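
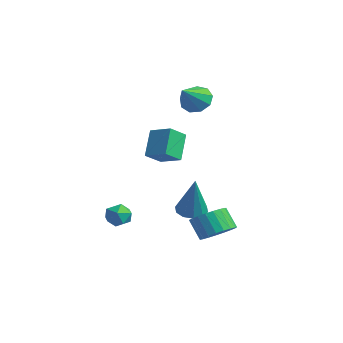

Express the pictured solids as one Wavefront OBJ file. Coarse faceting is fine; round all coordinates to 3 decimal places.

v 0.203 2.064 -4.132
v 0.674 2.599 -4.233
v 0.937 1.796 -2.128
v 0.299 2.775 -4.072
v -0.113 2.679 -3.934
v -0.405 2.348 -3.871
v -0.464 1.909 -3.908
v -0.268 1.528 -4.03
v 0.108 1.352 -4.191
v 0.52 1.448 -4.33
v 0.811 1.779 -4.392
v 0.87 2.218 -4.355
v -1.356 3.241 1.704
v -0.778 3.132 1.177
v -0.764 2.159 2.576
v -0.63 3.505 1.539
v -0.821 3.754 1.979
v -1.263 3.763 2.29
v -1.748 3.528 2.327
v -2.05 3.159 2.073
v -2.026 2.828 1.646
v -1.689 2.69 1.247
v -1.196 2.811 1.061
v 1.013 -1.457 -3.076
v 1.355 -1.596 -3.626
v 0.945 -2.504 -2.854
v 1.287 -2.643 -3.404
v 1.587 -2.344 -2.894
v 1.629 -1.698 -3.031
v 0.671 -2.402 -3.449
v 0.713 -1.756 -3.586
v 1.144 -2.18 -3.856
v 1.71 -2.144 -3.514
v 0.59 -1.956 -2.966
v 1.156 -1.92 -2.624
v 4.205 0.883 -3.807
v 4.715 1.377 -3.377
v 4.086 1.251 -2.484
v 3.575 0.757 -2.913
v 4.488 1.603 -3.505
v 3.858 1.477 -2.612
v 4.212 1.704 -3.686
v 3.582 1.578 -2.793
v 3.934 1.664 -3.887
v 3.305 1.537 -2.994
v 3.704 1.488 -4.074
v 3.074 1.362 -3.181
v 3.56 1.208 -4.215
v 2.93 1.082 -3.322
v 3.527 0.872 -4.286
v 2.898 0.745 -3.393
v 3.612 0.537 -4.273
v 2.982 0.411 -3.38
v 3.799 0.263 -4.18
v 3.17 0.137 -3.287
v 4.057 0.096 -4.022
v 3.427 -0.031 -3.129
v 4.34 0.064 -3.827
v 3.71 -0.062 -2.934
v 4.599 0.175 -3.629
v 3.97 0.049 -2.735
v 4.791 0.408 -3.461
v 4.161 0.282 -2.568
v 4.881 0.723 -3.353
v 4.251 0.597 -2.459
v 4.854 1.066 -3.323
v 4.225 0.939 -2.43
v 0.333 0.456 -0.937
v 0.485 -0.393 -0.374
v -0.314 1.091 0.195
v -0.162 0.242 0.758
v 1.322 0.858 -0.598
v 1.474 0.009 -0.035
v 0.675 1.493 0.534
v 0.827 0.644 1.097
f 2 1 4
f 2 4 3
f 4 1 5
f 4 5 3
f 5 1 6
f 5 6 3
f 6 1 7
f 6 7 3
f 7 1 8
f 7 8 3
f 8 1 9
f 8 9 3
f 9 1 10
f 9 10 3
f 10 1 11
f 10 11 3
f 11 1 12
f 11 12 3
f 12 1 2
f 12 2 3
f 14 13 16
f 14 16 15
f 16 13 17
f 16 17 15
f 17 13 18
f 17 18 15
f 18 13 19
f 18 19 15
f 19 13 20
f 19 20 15
f 20 13 21
f 20 21 15
f 21 13 22
f 21 22 15
f 22 13 23
f 22 23 15
f 23 13 14
f 23 14 15
f 24 35 29
f 24 29 25
f 24 25 31
f 24 31 34
f 24 34 35
f 25 29 33
f 29 35 28
f 35 34 26
f 34 31 30
f 31 25 32
f 27 33 28
f 27 28 26
f 27 26 30
f 27 30 32
f 27 32 33
f 28 33 29
f 26 28 35
f 30 26 34
f 32 30 31
f 33 32 25
f 37 36 40
f 37 40 38
f 38 40 41
f 38 41 39
f 40 36 42
f 40 42 41
f 41 42 43
f 41 43 39
f 42 36 44
f 42 44 43
f 43 44 45
f 43 45 39
f 44 36 46
f 44 46 45
f 45 46 47
f 45 47 39
f 46 36 48
f 46 48 47
f 47 48 49
f 47 49 39
f 48 36 50
f 48 50 49
f 49 50 51
f 49 51 39
f 50 36 52
f 50 52 51
f 51 52 53
f 51 53 39
f 52 36 54
f 52 54 53
f 53 54 55
f 53 55 39
f 54 36 56
f 54 56 55
f 55 56 57
f 55 57 39
f 56 36 58
f 56 58 57
f 57 58 59
f 57 59 39
f 58 36 60
f 58 60 59
f 59 60 61
f 59 61 39
f 60 36 62
f 60 62 61
f 61 62 63
f 61 63 39
f 62 36 64
f 62 64 63
f 63 64 65
f 63 65 39
f 64 36 66
f 64 66 65
f 65 66 67
f 65 67 39
f 66 36 37
f 66 37 67
f 67 37 38
f 67 38 39
f 69 71 68
f 72 69 68
f 68 71 70
f 70 72 68
f 69 75 71
f 73 69 72
f 73 75 69
f 71 75 70
f 74 72 70
f 70 75 74
f 74 73 72
f 75 73 74



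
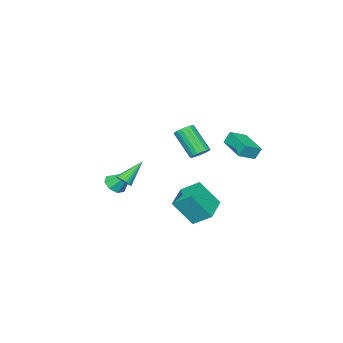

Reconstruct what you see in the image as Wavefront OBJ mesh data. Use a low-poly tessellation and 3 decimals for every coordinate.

v 2.319 -2.273 0.278
v 2.709 -1.952 0.583
v 1.001 -1.907 1.582
v 2.61 -1.784 0.434
v 2.46 -1.7 0.259
v 2.285 -1.716 0.087
v 2.117 -1.828 -0.052
v 1.983 -2.017 -0.134
v 1.908 -2.25 -0.144
v 1.904 -2.487 -0.082
v 1.972 -2.688 0.043
v 2.099 -2.816 0.208
v 2.265 -2.851 0.386
v 2.44 -2.786 0.545
v 2.595 -2.632 0.657
v 2.701 -2.416 0.705
v 2.742 -2.175 0.678
v -2.394 2.818 3.145
v -2.648 3.107 3.958
v -1.51 4.641 2.773
v -1.764 4.93 3.586
v -1.356 2.41 3.614
v -1.61 2.699 4.427
v -0.472 4.233 3.242
v -0.726 4.522 4.055
v -0.206 1.679 -1.821
v -0.539 2.848 -0.994
v 1.501 2.426 -2.19
v 1.168 3.595 -1.364
v 0.572 0.725 -0.156
v 0.239 1.894 0.67
v 2.279 1.472 -0.526
v 1.946 2.641 0.301
v -0.224 1.566 2.784
v 0.439 1.61 2.868
v 0.327 0.237 4.479
v -0.336 0.194 4.396
v 0.336 1.827 3.045
v 0.224 0.454 4.656
v 0.121 1.991 3.17
v 0.009 0.619 4.782
v -0.162 2.072 3.219
v -0.274 0.699 4.831
v -0.457 2.053 3.182
v -0.569 0.68 4.794
v -0.706 1.937 3.066
v -0.818 0.564 4.678
v -0.859 1.748 2.894
v -0.972 0.375 4.506
v -0.887 1.523 2.701
v -0.999 0.15 4.312
v -0.784 1.306 2.524
v -0.896 -0.067 4.135
v -0.569 1.141 2.398
v -0.681 -0.231 4.01
v -0.286 1.061 2.349
v -0.398 -0.312 3.961
v 0.009 1.08 2.386
v -0.103 -0.293 3.998
v 0.258 1.196 2.502
v 0.146 -0.177 4.114
v 0.412 1.385 2.674
v 0.299 0.012 4.286
v 0.558 -4.536 -1.23
v 1.256 -4.776 -0.872
v 0.322 -3.284 0.07
v 1.347 -4.32 -1.294
v 0.976 -3.991 -1.678
v 0.361 -3.98 -1.8
v -0.139 -4.295 -1.588
v -0.23 -4.751 -1.167
v 0.14 -5.08 -0.782
v 0.756 -5.091 -0.66
f 2 1 4
f 2 4 3
f 4 1 5
f 4 5 3
f 5 1 6
f 5 6 3
f 6 1 7
f 6 7 3
f 7 1 8
f 7 8 3
f 8 1 9
f 8 9 3
f 9 1 10
f 9 10 3
f 10 1 11
f 10 11 3
f 11 1 12
f 11 12 3
f 12 1 13
f 12 13 3
f 13 1 14
f 13 14 3
f 14 1 15
f 14 15 3
f 15 1 16
f 15 16 3
f 16 1 17
f 16 17 3
f 17 1 2
f 17 2 3
f 19 21 18
f 22 19 18
f 18 21 20
f 20 22 18
f 19 25 21
f 23 19 22
f 23 25 19
f 21 25 20
f 24 22 20
f 20 25 24
f 24 23 22
f 25 23 24
f 27 29 26
f 30 27 26
f 26 29 28
f 28 30 26
f 27 33 29
f 31 27 30
f 31 33 27
f 29 33 28
f 32 30 28
f 28 33 32
f 32 31 30
f 33 31 32
f 35 34 38
f 35 38 36
f 36 38 39
f 36 39 37
f 38 34 40
f 38 40 39
f 39 40 41
f 39 41 37
f 40 34 42
f 40 42 41
f 41 42 43
f 41 43 37
f 42 34 44
f 42 44 43
f 43 44 45
f 43 45 37
f 44 34 46
f 44 46 45
f 45 46 47
f 45 47 37
f 46 34 48
f 46 48 47
f 47 48 49
f 47 49 37
f 48 34 50
f 48 50 49
f 49 50 51
f 49 51 37
f 50 34 52
f 50 52 51
f 51 52 53
f 51 53 37
f 52 34 54
f 52 54 53
f 53 54 55
f 53 55 37
f 54 34 56
f 54 56 55
f 55 56 57
f 55 57 37
f 56 34 58
f 56 58 57
f 57 58 59
f 57 59 37
f 58 34 60
f 58 60 59
f 59 60 61
f 59 61 37
f 60 34 62
f 60 62 61
f 61 62 63
f 61 63 37
f 62 34 35
f 62 35 63
f 63 35 36
f 63 36 37
f 65 64 67
f 65 67 66
f 67 64 68
f 67 68 66
f 68 64 69
f 68 69 66
f 69 64 70
f 69 70 66
f 70 64 71
f 70 71 66
f 71 64 72
f 71 72 66
f 72 64 73
f 72 73 66
f 73 64 65
f 73 65 66



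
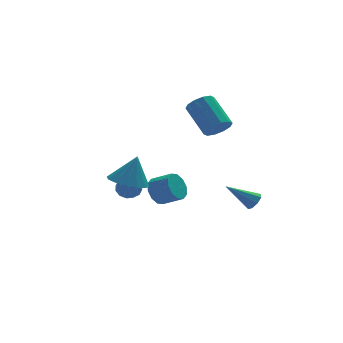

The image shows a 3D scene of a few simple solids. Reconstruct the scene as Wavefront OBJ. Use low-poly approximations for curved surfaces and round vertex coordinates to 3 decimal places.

v -0.624 0.588 -0.334
v -0.128 0.661 -0.996
v 0.7 0.006 -0.447
v 0.204 -0.068 0.214
v -0.029 1.052 -0.679
v 0.8 0.397 -0.13
v -0.157 1.266 -0.23
v 0.671 0.61 0.318
v -0.463 1.22 0.178
v 0.365 0.565 0.727
v -0.831 0.933 0.391
v -0.003 0.278 0.94
v -1.12 0.514 0.327
v -0.292 -0.141 0.876
v -1.22 0.123 0.01
v -0.391 -0.532 0.559
v -1.091 -0.09 -0.438
v -0.263 -0.746 0.11
v -0.785 -0.045 -0.847
v 0.043 -0.7 -0.298
v -0.417 0.242 -1.06
v 0.411 -0.413 -0.511
v 2.718 1.463 3.169
v 3.171 1.142 3.732
v 2.675 2.616 4.973
v 2.222 2.937 4.411
v 3.447 1.451 3.474
v 2.951 2.926 4.715
v 3.445 1.765 3.1
v 2.948 3.24 4.342
v 3.165 1.964 2.753
v 2.669 3.438 3.994
v 2.714 1.971 2.564
v 2.218 3.445 3.806
v 2.265 1.784 2.607
v 1.769 3.258 3.848
v 1.989 1.474 2.865
v 1.493 2.949 4.106
v 1.992 1.16 3.238
v 1.495 2.635 4.48
v 2.271 0.962 3.586
v 1.775 2.436 4.827
v 2.722 0.955 3.774
v 2.226 2.429 5.016
v -1.679 2.926 -1.371
v -1.137 3.074 -0.911
v -1.943 1.966 -0.749
v -1.401 2.114 -0.289
v -1.989 2.539 -0.307
v -1.826 3.132 -0.691
v -1.254 1.908 -0.969
v -1.091 2.501 -1.353
v -0.875 2.445 -0.663
v -1.329 2.835 -0.254
v -1.751 2.205 -1.406
v -2.205 2.595 -0.997
v -1.385 3.084 -1.195
v -1.695 1.956 -0.465
v -2.041 2.205 -0.475
v -1.723 2.293 -0.205
v -1.79 3.118 -1.066
v -1.471 3.206 -0.796
v -1.972 2.891 -0.441
v -1.609 1.834 -0.864
v -1.29 1.922 -0.594
v -1.357 2.747 -1.455
v -1.039 2.835 -1.185
v -1.108 2.149 -1.219
v -0.912 2.802 -0.779
v -1.068 2.238 -0.414
v -0.981 2.116 -0.813
v -0.885 2.465 -1.039
v -1.179 3.031 -0.539
v -1.335 2.467 -0.173
v -1.68 2.717 -0.184
v -1.584 3.065 -0.41
v -1.025 2.661 -0.393
v -1.745 2.573 -1.487
v -1.901 2.009 -1.121
v -1.496 1.975 -1.25
v -1.4 2.323 -1.476
v -2.012 2.802 -1.246
v -2.168 2.238 -0.881
v -2.195 2.575 -0.621
v -2.099 2.924 -0.847
v -2.055 2.379 -1.267
v -2.466 -0.94 1.262
v -1.682 -0.327 0.928
v -1.954 -0.76 2.798
v -2.094 0.013 1.026
v -2.606 0.098 1.187
v -3.081 -0.095 1.368
v -3.391 -0.515 1.52
v -3.453 -1.048 1.603
v -3.251 -1.553 1.595
v -2.839 -1.893 1.497
v -2.326 -1.978 1.336
v -1.852 -1.784 1.155
v -1.542 -1.365 1.003
v -1.479 -0.831 0.92
v 2.785 -4.038 0.683
v 3.119 -3.947 1.084
v 1.475 -3.702 1.697
v 3.039 -3.612 0.87
v 2.81 -3.527 0.546
v 2.567 -3.741 0.302
v 2.451 -4.129 0.282
v 2.531 -4.464 0.496
v 2.759 -4.55 0.82
v 3.003 -4.336 1.064
f 2 1 5
f 2 5 3
f 3 5 6
f 3 6 4
f 5 1 7
f 5 7 6
f 6 7 8
f 6 8 4
f 7 1 9
f 7 9 8
f 8 9 10
f 8 10 4
f 9 1 11
f 9 11 10
f 10 11 12
f 10 12 4
f 11 1 13
f 11 13 12
f 12 13 14
f 12 14 4
f 13 1 15
f 13 15 14
f 14 15 16
f 14 16 4
f 15 1 17
f 15 17 16
f 16 17 18
f 16 18 4
f 17 1 19
f 17 19 18
f 18 19 20
f 18 20 4
f 19 1 21
f 19 21 20
f 20 21 22
f 20 22 4
f 21 1 2
f 21 2 22
f 22 2 3
f 22 3 4
f 24 23 27
f 24 27 25
f 25 27 28
f 25 28 26
f 27 23 29
f 27 29 28
f 28 29 30
f 28 30 26
f 29 23 31
f 29 31 30
f 30 31 32
f 30 32 26
f 31 23 33
f 31 33 32
f 32 33 34
f 32 34 26
f 33 23 35
f 33 35 34
f 34 35 36
f 34 36 26
f 35 23 37
f 35 37 36
f 36 37 38
f 36 38 26
f 37 23 39
f 37 39 38
f 38 39 40
f 38 40 26
f 39 23 41
f 39 41 40
f 40 41 42
f 40 42 26
f 41 23 43
f 41 43 42
f 42 43 44
f 42 44 26
f 43 23 24
f 43 24 44
f 44 24 25
f 44 25 26
f 45 82 61
f 82 56 85
f 61 85 50
f 82 85 61
f 45 61 57
f 61 50 62
f 57 62 46
f 61 62 57
f 45 57 66
f 57 46 67
f 66 67 52
f 57 67 66
f 45 66 78
f 66 52 81
f 78 81 55
f 66 81 78
f 45 78 82
f 78 55 86
f 82 86 56
f 78 86 82
f 46 62 73
f 62 50 76
f 73 76 54
f 62 76 73
f 50 85 63
f 85 56 84
f 63 84 49
f 85 84 63
f 56 86 83
f 86 55 79
f 83 79 47
f 86 79 83
f 55 81 80
f 81 52 68
f 80 68 51
f 81 68 80
f 52 67 72
f 67 46 69
f 72 69 53
f 67 69 72
f 48 74 60
f 74 54 75
f 60 75 49
f 74 75 60
f 48 60 58
f 60 49 59
f 58 59 47
f 60 59 58
f 48 58 65
f 58 47 64
f 65 64 51
f 58 64 65
f 48 65 70
f 65 51 71
f 70 71 53
f 65 71 70
f 48 70 74
f 70 53 77
f 74 77 54
f 70 77 74
f 49 75 63
f 75 54 76
f 63 76 50
f 75 76 63
f 47 59 83
f 59 49 84
f 83 84 56
f 59 84 83
f 51 64 80
f 64 47 79
f 80 79 55
f 64 79 80
f 53 71 72
f 71 51 68
f 72 68 52
f 71 68 72
f 54 77 73
f 77 53 69
f 73 69 46
f 77 69 73
f 88 87 90
f 88 90 89
f 90 87 91
f 90 91 89
f 91 87 92
f 91 92 89
f 92 87 93
f 92 93 89
f 93 87 94
f 93 94 89
f 94 87 95
f 94 95 89
f 95 87 96
f 95 96 89
f 96 87 97
f 96 97 89
f 97 87 98
f 97 98 89
f 98 87 99
f 98 99 89
f 99 87 100
f 99 100 89
f 100 87 88
f 100 88 89
f 102 101 104
f 102 104 103
f 104 101 105
f 104 105 103
f 105 101 106
f 105 106 103
f 106 101 107
f 106 107 103
f 107 101 108
f 107 108 103
f 108 101 109
f 108 109 103
f 109 101 110
f 109 110 103
f 110 101 102
f 110 102 103



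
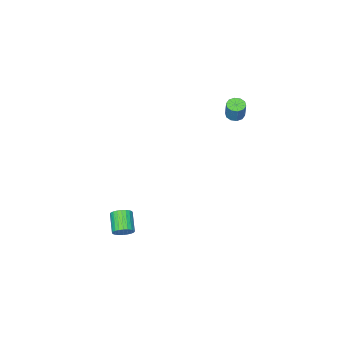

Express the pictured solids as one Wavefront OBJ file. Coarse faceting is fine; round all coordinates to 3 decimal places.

v -2.386 3.649 2.715
v -1.931 3.807 2.55
v -1.678 4.13 3.56
v -2.134 3.971 3.725
v -2.133 4.048 2.524
v -1.88 4.371 3.534
v -2.432 4.136 2.571
v -2.179 4.458 3.581
v -2.713 4.038 2.673
v -2.461 4.36 3.682
v -2.87 3.791 2.791
v -2.618 4.114 3.801
v -2.842 3.49 2.88
v -2.589 3.813 3.89
v -2.64 3.249 2.906
v -2.387 3.572 3.916
v -2.341 3.162 2.859
v -2.088 3.484 3.869
v -2.059 3.26 2.758
v -1.807 3.582 3.767
v -1.902 3.506 2.639
v -1.65 3.829 3.649
v 3.926 2.143 -4.17
v 4.132 2.404 -3.695
v 3.54 1.557 -2.974
v 3.334 1.297 -3.45
v 3.937 2.515 -3.725
v 3.345 1.668 -3.004
v 3.74 2.569 -3.823
v 3.148 1.722 -3.102
v 3.572 2.559 -3.974
v 2.98 1.712 -3.253
v 3.457 2.485 -4.154
v 2.865 1.638 -3.434
v 3.414 2.359 -4.338
v 2.822 1.512 -3.617
v 3.449 2.201 -4.495
v 2.857 1.354 -3.775
v 3.557 2.033 -4.604
v 2.964 1.186 -3.883
v 3.72 1.883 -4.646
v 3.128 1.036 -3.925
v 3.915 1.772 -4.616
v 3.323 0.925 -3.895
v 4.112 1.718 -4.518
v 3.52 0.871 -3.797
v 4.28 1.728 -4.367
v 3.688 0.881 -3.646
v 4.395 1.802 -4.186
v 3.803 0.955 -3.466
v 4.438 1.928 -4.003
v 3.846 1.081 -3.282
v 4.403 2.086 -3.845
v 3.811 1.239 -3.125
v 4.296 2.254 -3.737
v 3.703 1.407 -3.016
f 2 1 5
f 2 5 3
f 3 5 6
f 3 6 4
f 5 1 7
f 5 7 6
f 6 7 8
f 6 8 4
f 7 1 9
f 7 9 8
f 8 9 10
f 8 10 4
f 9 1 11
f 9 11 10
f 10 11 12
f 10 12 4
f 11 1 13
f 11 13 12
f 12 13 14
f 12 14 4
f 13 1 15
f 13 15 14
f 14 15 16
f 14 16 4
f 15 1 17
f 15 17 16
f 16 17 18
f 16 18 4
f 17 1 19
f 17 19 18
f 18 19 20
f 18 20 4
f 19 1 21
f 19 21 20
f 20 21 22
f 20 22 4
f 21 1 2
f 21 2 22
f 22 2 3
f 22 3 4
f 24 23 27
f 24 27 25
f 25 27 28
f 25 28 26
f 27 23 29
f 27 29 28
f 28 29 30
f 28 30 26
f 29 23 31
f 29 31 30
f 30 31 32
f 30 32 26
f 31 23 33
f 31 33 32
f 32 33 34
f 32 34 26
f 33 23 35
f 33 35 34
f 34 35 36
f 34 36 26
f 35 23 37
f 35 37 36
f 36 37 38
f 36 38 26
f 37 23 39
f 37 39 38
f 38 39 40
f 38 40 26
f 39 23 41
f 39 41 40
f 40 41 42
f 40 42 26
f 41 23 43
f 41 43 42
f 42 43 44
f 42 44 26
f 43 23 45
f 43 45 44
f 44 45 46
f 44 46 26
f 45 23 47
f 45 47 46
f 46 47 48
f 46 48 26
f 47 23 49
f 47 49 48
f 48 49 50
f 48 50 26
f 49 23 51
f 49 51 50
f 50 51 52
f 50 52 26
f 51 23 53
f 51 53 52
f 52 53 54
f 52 54 26
f 53 23 55
f 53 55 54
f 54 55 56
f 54 56 26
f 55 23 24
f 55 24 56
f 56 24 25
f 56 25 26



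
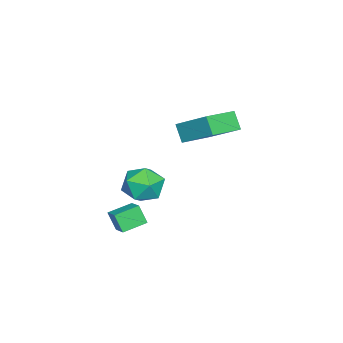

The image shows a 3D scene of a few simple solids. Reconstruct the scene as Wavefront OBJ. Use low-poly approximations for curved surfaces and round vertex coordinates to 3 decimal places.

v 2.364 -0.253 -0.868
v 2.705 0.094 -0.081
v 3.215 -1.474 -0.699
v 3.556 -1.127 0.088
v 2.672 -1.398 0.047
v 2.146 -0.643 -0.058
v 3.774 -0.737 -0.722
v 3.248 0.018 -0.827
v 3.576 -0.205 0.009
v 2.896 -0.613 0.484
v 3.024 -0.767 -1.264
v 2.344 -1.175 -0.789
v -2.325 0.32 -0.587
v -2.708 -0.071 0.178
v -1.764 1.751 0.424
v -2.147 1.361 1.189
v -0.973 -0.421 -0.289
v -1.356 -0.811 0.476
v -0.412 1.011 0.722
v -0.795 0.62 1.487
v 2.431 -0.997 -2.77
v 2.302 -1.377 -1.976
v 3.033 -0.499 -2.435
v 2.904 -0.88 -1.64
v 3.156 -1.72 -3
v 3.027 -2.101 -2.205
v 3.758 -1.223 -2.664
v 3.629 -1.603 -1.87
f 1 12 6
f 1 6 2
f 1 2 8
f 1 8 11
f 1 11 12
f 2 6 10
f 6 12 5
f 12 11 3
f 11 8 7
f 8 2 9
f 4 10 5
f 4 5 3
f 4 3 7
f 4 7 9
f 4 9 10
f 5 10 6
f 3 5 12
f 7 3 11
f 9 7 8
f 10 9 2
f 14 16 13
f 17 14 13
f 13 16 15
f 15 17 13
f 14 20 16
f 18 14 17
f 18 20 14
f 16 20 15
f 19 17 15
f 15 20 19
f 19 18 17
f 20 18 19
f 22 24 21
f 25 22 21
f 21 24 23
f 23 25 21
f 22 28 24
f 26 22 25
f 26 28 22
f 24 28 23
f 27 25 23
f 23 28 27
f 27 26 25
f 28 26 27



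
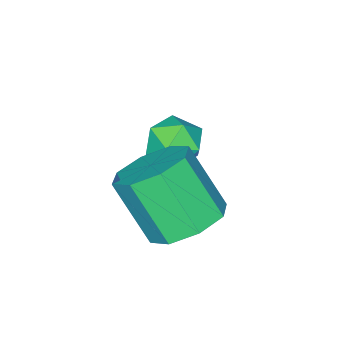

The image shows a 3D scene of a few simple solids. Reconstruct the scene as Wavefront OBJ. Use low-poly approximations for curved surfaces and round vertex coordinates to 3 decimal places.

v -1.624 0.93 2.129
v -1.302 1.25 2.735
v -1.238 -0.17 2.505
v -0.916 0.15 3.111
v -1.671 0.126 3.052
v -1.909 0.805 2.819
v -0.631 0.275 2.421
v -0.869 0.954 2.188
v -0.689 0.845 2.915
v -1.331 0.753 3.305
v -1.209 0.327 1.935
v -1.851 0.235 2.325
v 0.653 2.681 2.47
v 1.471 2.345 2.183
v 1.565 1.362 3.603
v 0.747 1.699 3.89
v 1.542 2.93 2.582
v 1.637 1.947 4.003
v 1.092 3.369 2.916
v 1.187 2.386 4.337
v 0.385 3.405 2.989
v 0.48 2.422 4.409
v -0.165 3.018 2.757
v -0.071 2.035 4.177
v -0.237 2.433 2.357
v -0.142 1.45 3.778
v 0.213 1.994 2.023
v 0.308 1.011 3.444
v 0.92 1.958 1.951
v 1.015 0.975 3.371
f 1 12 6
f 1 6 2
f 1 2 8
f 1 8 11
f 1 11 12
f 2 6 10
f 6 12 5
f 12 11 3
f 11 8 7
f 8 2 9
f 4 10 5
f 4 5 3
f 4 3 7
f 4 7 9
f 4 9 10
f 5 10 6
f 3 5 12
f 7 3 11
f 9 7 8
f 10 9 2
f 14 13 17
f 14 17 15
f 15 17 18
f 15 18 16
f 17 13 19
f 17 19 18
f 18 19 20
f 18 20 16
f 19 13 21
f 19 21 20
f 20 21 22
f 20 22 16
f 21 13 23
f 21 23 22
f 22 23 24
f 22 24 16
f 23 13 25
f 23 25 24
f 24 25 26
f 24 26 16
f 25 13 27
f 25 27 26
f 26 27 28
f 26 28 16
f 27 13 29
f 27 29 28
f 28 29 30
f 28 30 16
f 29 13 14
f 29 14 30
f 30 14 15
f 30 15 16



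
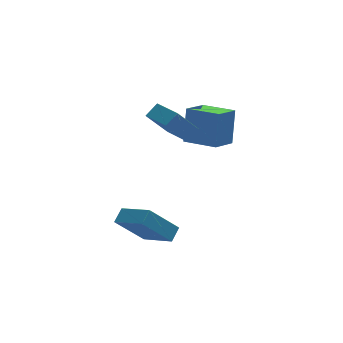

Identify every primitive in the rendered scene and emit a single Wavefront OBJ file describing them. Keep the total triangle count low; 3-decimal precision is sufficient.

v 2.483 -0.8 -0.012
v 2.782 -0.199 1.744
v 3.504 0.053 -0.478
v 3.803 0.654 1.278
v 3.637 -2.054 0.222
v 3.936 -1.453 1.978
v 4.658 -1.201 -0.244
v 4.957 -0.6 1.512
v 1.201 -2.606 2.421
v 1.81 -2.312 2.936
v 0.652 -1.166 2.25
v 1.261 -0.873 2.765
v 2.259 -2.367 1.035
v 2.868 -2.074 1.55
v 1.71 -0.928 0.864
v 2.319 -0.634 1.379
v -0.415 -4.668 -2.293
v 0.05 -4.145 -1.847
v -1.319 -3.225 -3.044
v -0.853 -2.702 -2.598
v 0.933 -4.598 -3.782
v 1.399 -4.075 -3.336
v 0.03 -3.155 -4.533
v 0.495 -2.632 -4.087
f 2 4 1
f 5 2 1
f 1 4 3
f 3 5 1
f 2 8 4
f 6 2 5
f 6 8 2
f 4 8 3
f 7 5 3
f 3 8 7
f 7 6 5
f 8 6 7
f 10 12 9
f 13 10 9
f 9 12 11
f 11 13 9
f 10 16 12
f 14 10 13
f 14 16 10
f 12 16 11
f 15 13 11
f 11 16 15
f 15 14 13
f 16 14 15
f 18 20 17
f 21 18 17
f 17 20 19
f 19 21 17
f 18 24 20
f 22 18 21
f 22 24 18
f 20 24 19
f 23 21 19
f 19 24 23
f 23 22 21
f 24 22 23



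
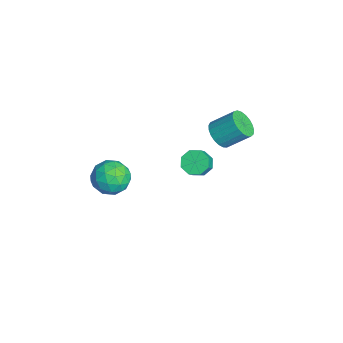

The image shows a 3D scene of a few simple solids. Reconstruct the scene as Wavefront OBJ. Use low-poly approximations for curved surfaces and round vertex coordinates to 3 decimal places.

v -1.374 -4.064 -4.109
v -0.646 -3.046 -4.105
v -0.474 -4.714 -2.415
v 0.254 -3.696 -2.411
v -0.972 -3.589 -2.182
v -1.528 -3.188 -3.229
v 0.408 -4.572 -3.291
v -0.148 -4.171 -4.338
v 0.455 -3.36 -3.6
v -0.398 -2.753 -2.914
v -0.722 -5.007 -3.606
v -1.575 -4.4 -2.92
v -1.089 -3.498 -4.256
v -0.031 -4.262 -2.264
v -0.752 -4.199 -2.13
v -0.324 -3.601 -2.128
v -1.607 -3.582 -3.741
v -1.179 -2.983 -3.738
v -1.371 -3.303 -2.608
v 0.059 -4.777 -2.782
v 0.487 -4.178 -2.779
v -0.796 -4.159 -4.392
v -0.368 -3.561 -4.39
v 0.251 -4.457 -3.912
v -0.014 -3.085 -3.956
v 0.515 -3.466 -2.961
v 0.605 -3.981 -3.478
v 0.279 -3.745 -4.093
v -0.515 -2.728 -3.553
v 0.014 -3.109 -2.558
v -0.707 -3.047 -2.423
v -1.033 -2.811 -3.038
v 0.132 -2.912 -3.256
v -1.134 -4.651 -3.962
v -0.605 -5.032 -2.967
v -0.087 -4.949 -3.482
v -0.413 -4.713 -4.097
v -1.635 -4.294 -3.559
v -1.106 -4.675 -2.564
v -1.399 -4.015 -2.427
v -1.725 -3.779 -3.042
v -1.252 -4.848 -3.264
v -0.972 2.451 -0.593
v -0.023 2.249 -0.613
v 0.28 3.567 0.514
v -0.668 3.769 0.533
v -0.059 2.515 -0.914
v 0.245 3.832 0.213
v -0.252 2.77 -1.16
v 0.052 4.087 -0.033
v -0.57 2.969 -1.308
v -0.266 4.287 -0.181
v -0.957 3.079 -1.332
v -0.653 4.397 -0.206
v -1.347 3.081 -1.229
v -1.043 4.399 -0.102
v -1.672 2.974 -1.015
v -1.368 4.291 0.111
v -1.876 2.776 -0.729
v -1.572 4.093 0.397
v -1.924 2.522 -0.419
v -1.62 3.84 0.707
v -1.807 2.256 -0.14
v -1.503 3.574 0.987
v -1.546 2.024 0.062
v -1.242 3.341 1.188
v -1.185 1.865 0.15
v -0.881 3.183 1.276
v -0.788 1.808 0.109
v -0.484 3.126 1.236
v -0.423 1.862 -0.053
v -0.119 3.18 1.074
v -0.152 2.018 -0.308
v 0.152 3.336 0.819
v 2.123 0.741 0.008
v 2.785 0.936 -0.47
v 3.48 0.595 0.354
v 2.817 0.399 0.832
v 2.593 1.428 -0.103
v 3.287 1.087 0.72
v 2.124 1.517 0.329
v 2.819 1.176 1.152
v 1.655 1.151 0.573
v 2.35 0.81 1.396
v 1.46 0.545 0.486
v 2.155 0.204 1.31
v 1.653 0.053 0.12
v 2.347 -0.288 0.943
v 2.121 -0.036 -0.312
v 2.816 -0.377 0.511
v 2.59 0.33 -0.556
v 3.285 -0.011 0.267
f 1 38 17
f 38 12 41
f 17 41 6
f 38 41 17
f 1 17 13
f 17 6 18
f 13 18 2
f 17 18 13
f 1 13 22
f 13 2 23
f 22 23 8
f 13 23 22
f 1 22 34
f 22 8 37
f 34 37 11
f 22 37 34
f 1 34 38
f 34 11 42
f 38 42 12
f 34 42 38
f 2 18 29
f 18 6 32
f 29 32 10
f 18 32 29
f 6 41 19
f 41 12 40
f 19 40 5
f 41 40 19
f 12 42 39
f 42 11 35
f 39 35 3
f 42 35 39
f 11 37 36
f 37 8 24
f 36 24 7
f 37 24 36
f 8 23 28
f 23 2 25
f 28 25 9
f 23 25 28
f 4 30 16
f 30 10 31
f 16 31 5
f 30 31 16
f 4 16 14
f 16 5 15
f 14 15 3
f 16 15 14
f 4 14 21
f 14 3 20
f 21 20 7
f 14 20 21
f 4 21 26
f 21 7 27
f 26 27 9
f 21 27 26
f 4 26 30
f 26 9 33
f 30 33 10
f 26 33 30
f 5 31 19
f 31 10 32
f 19 32 6
f 31 32 19
f 3 15 39
f 15 5 40
f 39 40 12
f 15 40 39
f 7 20 36
f 20 3 35
f 36 35 11
f 20 35 36
f 9 27 28
f 27 7 24
f 28 24 8
f 27 24 28
f 10 33 29
f 33 9 25
f 29 25 2
f 33 25 29
f 44 43 47
f 44 47 45
f 45 47 48
f 45 48 46
f 47 43 49
f 47 49 48
f 48 49 50
f 48 50 46
f 49 43 51
f 49 51 50
f 50 51 52
f 50 52 46
f 51 43 53
f 51 53 52
f 52 53 54
f 52 54 46
f 53 43 55
f 53 55 54
f 54 55 56
f 54 56 46
f 55 43 57
f 55 57 56
f 56 57 58
f 56 58 46
f 57 43 59
f 57 59 58
f 58 59 60
f 58 60 46
f 59 43 61
f 59 61 60
f 60 61 62
f 60 62 46
f 61 43 63
f 61 63 62
f 62 63 64
f 62 64 46
f 63 43 65
f 63 65 64
f 64 65 66
f 64 66 46
f 65 43 67
f 65 67 66
f 66 67 68
f 66 68 46
f 67 43 69
f 67 69 68
f 68 69 70
f 68 70 46
f 69 43 71
f 69 71 70
f 70 71 72
f 70 72 46
f 71 43 73
f 71 73 72
f 72 73 74
f 72 74 46
f 73 43 44
f 73 44 74
f 74 44 45
f 74 45 46
f 76 75 79
f 76 79 77
f 77 79 80
f 77 80 78
f 79 75 81
f 79 81 80
f 80 81 82
f 80 82 78
f 81 75 83
f 81 83 82
f 82 83 84
f 82 84 78
f 83 75 85
f 83 85 84
f 84 85 86
f 84 86 78
f 85 75 87
f 85 87 86
f 86 87 88
f 86 88 78
f 87 75 89
f 87 89 88
f 88 89 90
f 88 90 78
f 89 75 91
f 89 91 90
f 90 91 92
f 90 92 78
f 91 75 76
f 91 76 92
f 92 76 77
f 92 77 78



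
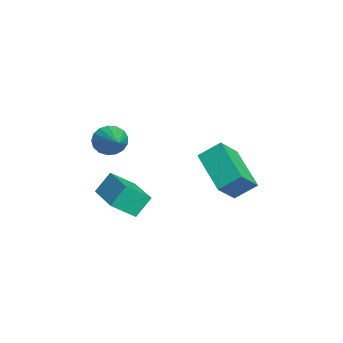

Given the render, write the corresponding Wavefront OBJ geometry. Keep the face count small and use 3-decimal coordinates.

v -2.538 -2.426 0.859
v -2.281 -2.845 0.361
v -0.922 -2.174 1.481
v -2.274 -2.541 0.221
v -2.328 -2.21 0.227
v -2.43 -1.929 0.378
v -2.557 -1.762 0.639
v -2.68 -1.747 0.951
v -2.769 -1.887 1.241
v -2.806 -2.151 1.444
v -2.782 -2.478 1.513
v -2.701 -2.793 1.432
v -2.583 -3.024 1.22
v -2.455 -3.118 0.925
v -2.346 -3.054 0.615
v -3.65 0.965 -0.644
v -3.583 1.845 0.046
v -4.296 1.67 -1.481
v -4.228 2.55 -0.791
v -1.812 1.55 -1.569
v -1.744 2.43 -0.879
v -2.457 2.255 -2.406
v -2.39 3.135 -1.716
v -2.013 -2.104 -2.181
v -1.88 -3.032 -1.481
v -2.266 -1.52 -1.359
v -2.134 -2.448 -0.658
v -0.086 -1.632 -1.922
v 0.046 -2.56 -1.221
v -0.34 -1.048 -1.099
v -0.207 -1.976 -0.399
f 2 1 4
f 2 4 3
f 4 1 5
f 4 5 3
f 5 1 6
f 5 6 3
f 6 1 7
f 6 7 3
f 7 1 8
f 7 8 3
f 8 1 9
f 8 9 3
f 9 1 10
f 9 10 3
f 10 1 11
f 10 11 3
f 11 1 12
f 11 12 3
f 12 1 13
f 12 13 3
f 13 1 14
f 13 14 3
f 14 1 15
f 14 15 3
f 15 1 2
f 15 2 3
f 17 19 16
f 20 17 16
f 16 19 18
f 18 20 16
f 17 23 19
f 21 17 20
f 21 23 17
f 19 23 18
f 22 20 18
f 18 23 22
f 22 21 20
f 23 21 22
f 25 27 24
f 28 25 24
f 24 27 26
f 26 28 24
f 25 31 27
f 29 25 28
f 29 31 25
f 27 31 26
f 30 28 26
f 26 31 30
f 30 29 28
f 31 29 30



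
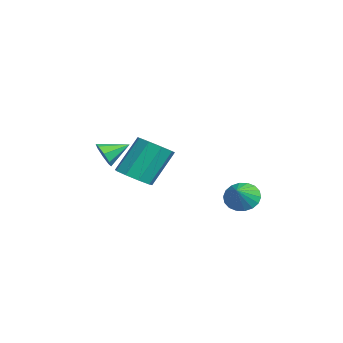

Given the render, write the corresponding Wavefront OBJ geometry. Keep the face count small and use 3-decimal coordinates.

v -3.402 -2.218 -2.569
v -3.103 -1.913 -3.16
v -3.558 -1.022 -2.031
v -3.657 -1.965 -3.204
v -4.062 -2.165 -2.876
v -4.081 -2.396 -2.368
v -3.702 -2.523 -1.977
v -3.148 -2.471 -1.933
v -2.742 -2.27 -2.261
v -2.724 -2.039 -2.77
v 2.283 2.957 -3.304
v 2.841 3.308 -3.774
v 3.157 2.543 -2.576
v 2.765 3.566 -3.535
v 2.592 3.704 -3.25
v 2.359 3.694 -2.975
v 2.111 3.538 -2.766
v 1.896 3.267 -2.663
v 1.759 2.934 -2.687
v 1.725 2.607 -2.833
v 1.802 2.348 -3.072
v 1.974 2.211 -3.358
v 2.207 2.221 -3.632
v 2.456 2.377 -3.842
v 2.67 2.648 -3.945
v 2.808 2.98 -3.921
v -0.996 -1.199 -3.128
v -0.287 -1.627 -2.705
v -0.695 -0.569 -0.949
v -1.404 -0.141 -1.372
v -0.084 -1.091 -2.981
v -0.492 -0.033 -1.225
v -0.308 -0.605 -3.326
v -0.716 0.453 -1.57
v -0.854 -0.398 -3.578
v -1.262 0.66 -1.822
v -1.466 -0.565 -3.619
v -1.874 0.493 -1.864
v -1.859 -1.029 -3.431
v -2.267 0.029 -1.675
v -1.847 -1.572 -3.101
v -2.255 -0.514 -1.345
v -1.438 -1.941 -2.783
v -1.846 -0.883 -1.028
v -0.821 -1.963 -2.627
v -1.23 -0.905 -0.871
f 2 1 4
f 2 4 3
f 4 1 5
f 4 5 3
f 5 1 6
f 5 6 3
f 6 1 7
f 6 7 3
f 7 1 8
f 7 8 3
f 8 1 9
f 8 9 3
f 9 1 10
f 9 10 3
f 10 1 2
f 10 2 3
f 12 11 14
f 12 14 13
f 14 11 15
f 14 15 13
f 15 11 16
f 15 16 13
f 16 11 17
f 16 17 13
f 17 11 18
f 17 18 13
f 18 11 19
f 18 19 13
f 19 11 20
f 19 20 13
f 20 11 21
f 20 21 13
f 21 11 22
f 21 22 13
f 22 11 23
f 22 23 13
f 23 11 24
f 23 24 13
f 24 11 25
f 24 25 13
f 25 11 26
f 25 26 13
f 26 11 12
f 26 12 13
f 28 27 31
f 28 31 29
f 29 31 32
f 29 32 30
f 31 27 33
f 31 33 32
f 32 33 34
f 32 34 30
f 33 27 35
f 33 35 34
f 34 35 36
f 34 36 30
f 35 27 37
f 35 37 36
f 36 37 38
f 36 38 30
f 37 27 39
f 37 39 38
f 38 39 40
f 38 40 30
f 39 27 41
f 39 41 40
f 40 41 42
f 40 42 30
f 41 27 43
f 41 43 42
f 42 43 44
f 42 44 30
f 43 27 45
f 43 45 44
f 44 45 46
f 44 46 30
f 45 27 28
f 45 28 46
f 46 28 29
f 46 29 30



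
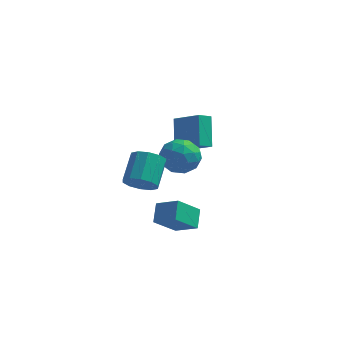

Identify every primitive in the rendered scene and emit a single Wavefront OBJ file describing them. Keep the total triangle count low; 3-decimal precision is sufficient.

v 0.53 -0.273 2.9
v 1.29 0.666 2.571
v 1.99 -1.046 4.069
v 2.75 -0.107 3.74
v 1.754 0.118 4.464
v 0.852 0.596 3.741
v 2.428 -0.976 2.899
v 1.526 -0.498 2.176
v 2.463 0.231 2.57
v 2.047 0.907 3.537
v 1.233 -1.287 3.103
v 0.817 -0.611 4.07
v 0.781 0.264 2.632
v 2.499 -0.644 4.008
v 1.913 -0.512 4.433
v 2.36 0.04 4.239
v 0.524 0.223 3.32
v 0.971 0.775 3.127
v 1.244 0.453 4.24
v 2.309 -1.155 3.513
v 2.756 -0.603 3.32
v 0.92 -0.42 2.401
v 1.367 0.132 2.207
v 2.036 -0.833 2.4
v 1.918 0.56 2.439
v 2.776 0.106 3.127
v 2.587 -0.405 2.632
v 2.056 -0.124 2.207
v 1.673 0.958 3.007
v 2.532 0.503 3.695
v 1.946 0.636 4.12
v 1.416 0.917 3.695
v 2.363 0.702 3.007
v 0.748 -0.883 2.945
v 1.607 -1.338 3.633
v 1.864 -1.297 2.945
v 1.334 -1.016 2.52
v 0.504 -0.486 3.513
v 1.362 -0.94 4.201
v 1.224 -0.256 4.433
v 0.693 0.025 4.008
v 0.917 -1.082 3.633
v 2.325 -4.333 1.028
v 2.228 -3.293 1.818
v 1.015 -3.936 0.344
v 0.918 -2.896 1.134
v 3.302 -3.284 -0.234
v 3.205 -2.244 0.556
v 1.992 -2.887 -0.918
v 1.895 -1.847 -0.128
v 2.214 2.156 2.839
v 1.862 3.512 4.483
v 0.578 2.942 1.842
v 0.227 4.297 3.487
v 2.793 2.823 2.413
v 2.442 4.178 4.058
v 1.158 3.608 1.417
v 0.806 4.964 3.061
v 0.259 -3.73 3.125
v 0.713 -3.211 2.388
v 0.796 -1.65 3.537
v 0.341 -2.17 4.275
v 0.097 -3.134 2.327
v 0.179 -1.573 3.476
v -0.458 -3.284 2.571
v -0.375 -1.723 3.72
v -0.739 -3.605 3.027
v -0.656 -2.044 4.176
v -0.638 -3.974 3.52
v -0.556 -2.413 4.67
v -0.196 -4.25 3.863
v -0.113 -2.689 5.012
v 0.421 -4.327 3.924
v 0.503 -2.766 5.073
v 0.975 -4.177 3.68
v 1.058 -2.616 4.829
v 1.256 -3.856 3.224
v 1.339 -2.295 4.373
v 1.156 -3.487 2.73
v 1.238 -1.926 3.88
f 1 38 17
f 38 12 41
f 17 41 6
f 38 41 17
f 1 17 13
f 17 6 18
f 13 18 2
f 17 18 13
f 1 13 22
f 13 2 23
f 22 23 8
f 13 23 22
f 1 22 34
f 22 8 37
f 34 37 11
f 22 37 34
f 1 34 38
f 34 11 42
f 38 42 12
f 34 42 38
f 2 18 29
f 18 6 32
f 29 32 10
f 18 32 29
f 6 41 19
f 41 12 40
f 19 40 5
f 41 40 19
f 12 42 39
f 42 11 35
f 39 35 3
f 42 35 39
f 11 37 36
f 37 8 24
f 36 24 7
f 37 24 36
f 8 23 28
f 23 2 25
f 28 25 9
f 23 25 28
f 4 30 16
f 30 10 31
f 16 31 5
f 30 31 16
f 4 16 14
f 16 5 15
f 14 15 3
f 16 15 14
f 4 14 21
f 14 3 20
f 21 20 7
f 14 20 21
f 4 21 26
f 21 7 27
f 26 27 9
f 21 27 26
f 4 26 30
f 26 9 33
f 30 33 10
f 26 33 30
f 5 31 19
f 31 10 32
f 19 32 6
f 31 32 19
f 3 15 39
f 15 5 40
f 39 40 12
f 15 40 39
f 7 20 36
f 20 3 35
f 36 35 11
f 20 35 36
f 9 27 28
f 27 7 24
f 28 24 8
f 27 24 28
f 10 33 29
f 33 9 25
f 29 25 2
f 33 25 29
f 44 46 43
f 47 44 43
f 43 46 45
f 45 47 43
f 44 50 46
f 48 44 47
f 48 50 44
f 46 50 45
f 49 47 45
f 45 50 49
f 49 48 47
f 50 48 49
f 52 54 51
f 55 52 51
f 51 54 53
f 53 55 51
f 52 58 54
f 56 52 55
f 56 58 52
f 54 58 53
f 57 55 53
f 53 58 57
f 57 56 55
f 58 56 57
f 60 59 63
f 60 63 61
f 61 63 64
f 61 64 62
f 63 59 65
f 63 65 64
f 64 65 66
f 64 66 62
f 65 59 67
f 65 67 66
f 66 67 68
f 66 68 62
f 67 59 69
f 67 69 68
f 68 69 70
f 68 70 62
f 69 59 71
f 69 71 70
f 70 71 72
f 70 72 62
f 71 59 73
f 71 73 72
f 72 73 74
f 72 74 62
f 73 59 75
f 73 75 74
f 74 75 76
f 74 76 62
f 75 59 77
f 75 77 76
f 76 77 78
f 76 78 62
f 77 59 79
f 77 79 78
f 78 79 80
f 78 80 62
f 79 59 60
f 79 60 80
f 80 60 61
f 80 61 62



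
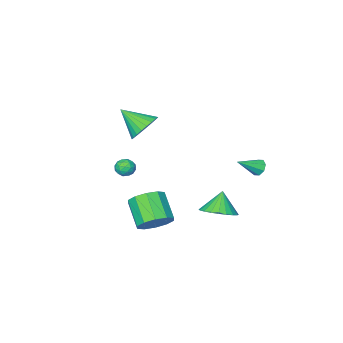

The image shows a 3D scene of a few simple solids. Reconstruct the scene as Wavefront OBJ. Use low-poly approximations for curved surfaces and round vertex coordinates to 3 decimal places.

v 0.532 -2.475 2.828
v 1.239 -1.821 3.221
v 1.188 -3.825 3.892
v 0.93 -1.768 3.479
v 0.561 -1.823 3.638
v 0.187 -1.977 3.673
v -0.134 -2.206 3.58
v -0.354 -2.477 3.372
v -0.439 -2.747 3.081
v -0.376 -2.976 2.752
v -0.175 -3.128 2.434
v 0.134 -3.181 2.177
v 0.504 -3.127 2.018
v 0.877 -2.973 1.983
v 1.199 -2.743 2.076
v 1.419 -2.473 2.284
v 1.503 -2.203 2.575
v 1.44 -1.974 2.904
v 3.437 2.405 -0.962
v 4.202 1.836 -1.377
v 3.807 0.486 -0.254
v 3.043 1.055 0.162
v 4.448 2.171 -0.887
v 4.053 0.821 0.236
v 4.308 2.596 -0.426
v 3.913 1.246 0.697
v 3.835 2.948 -0.169
v 3.441 1.598 0.954
v 3.211 3.093 -0.215
v 2.816 1.743 0.908
v 2.673 2.974 -0.546
v 2.278 1.624 0.577
v 2.427 2.639 -1.036
v 2.032 1.289 0.087
v 2.567 2.214 -1.497
v 2.172 0.864 -0.374
v 3.039 1.862 -1.754
v 2.645 0.512 -0.631
v 3.664 1.717 -1.708
v 3.269 0.367 -0.585
v -1.186 1.834 -2.329
v -0.223 1.443 -2.001
v -1.774 1.426 -1.091
v -0.203 1.843 -1.859
v -0.332 2.242 -1.788
v -0.591 2.579 -1.8
v -0.941 2.803 -1.893
v -1.328 2.879 -2.052
v -1.694 2.796 -2.253
v -1.982 2.566 -2.465
v -2.149 2.226 -2.657
v -2.169 1.825 -2.799
v -2.04 1.426 -2.869
v -1.781 1.089 -2.857
v -1.431 0.866 -2.765
v -1.044 0.79 -2.606
v -0.678 0.873 -2.405
v -0.39 1.102 -2.192
v 0.649 -3.232 -0.446
v 0.98 -3.014 -0.937
v 1.36 -3.946 -0.283
v 1.691 -3.728 -0.774
v 1.639 -3.381 -0.249
v 1.2 -2.94 -0.35
v 1.14 -4.02 -0.87
v 0.701 -3.579 -0.971
v 1.284 -3.501 -1.199
v 1.592 -3.106 -0.815
v 0.748 -3.854 -0.405
v 1.056 -3.459 -0.021
v 0.752 -3.06 -0.706
v 1.588 -3.9 -0.514
v 1.557 -3.696 -0.206
v 1.752 -3.568 -0.494
v 0.881 -3.017 -0.361
v 1.076 -2.889 -0.649
v 1.463 -3.105 -0.245
v 1.264 -4.071 -0.571
v 1.459 -3.943 -0.859
v 0.588 -3.392 -0.726
v 0.783 -3.264 -1.014
v 0.877 -3.855 -0.975
v 1.125 -3.219 -1.148
v 1.543 -3.638 -1.052
v 1.22 -3.81 -1.109
v 0.961 -3.55 -1.168
v 1.306 -2.986 -0.923
v 1.725 -3.406 -0.827
v 1.694 -3.202 -0.519
v 1.436 -2.943 -0.578
v 1.485 -3.273 -1.077
v 0.615 -3.554 -0.393
v 1.034 -3.974 -0.297
v 0.904 -4.017 -0.642
v 0.646 -3.758 -0.701
v 0.797 -3.322 -0.168
v 1.215 -3.741 -0.072
v 1.379 -3.41 -0.052
v 1.12 -3.15 -0.111
v 0.855 -3.687 -0.143
v -4.285 1.412 -0.201
v -3.979 1.412 -0.694
v -2.995 1.108 0.601
v -4 1.814 -0.507
v -4.188 1.981 -0.141
v -4.433 1.815 0.19
v -4.591 1.413 0.292
v -4.57 1.01 0.105
v -4.382 0.844 -0.261
v -4.138 1.01 -0.592
f 2 1 4
f 2 4 3
f 4 1 5
f 4 5 3
f 5 1 6
f 5 6 3
f 6 1 7
f 6 7 3
f 7 1 8
f 7 8 3
f 8 1 9
f 8 9 3
f 9 1 10
f 9 10 3
f 10 1 11
f 10 11 3
f 11 1 12
f 11 12 3
f 12 1 13
f 12 13 3
f 13 1 14
f 13 14 3
f 14 1 15
f 14 15 3
f 15 1 16
f 15 16 3
f 16 1 17
f 16 17 3
f 17 1 18
f 17 18 3
f 18 1 2
f 18 2 3
f 20 19 23
f 20 23 21
f 21 23 24
f 21 24 22
f 23 19 25
f 23 25 24
f 24 25 26
f 24 26 22
f 25 19 27
f 25 27 26
f 26 27 28
f 26 28 22
f 27 19 29
f 27 29 28
f 28 29 30
f 28 30 22
f 29 19 31
f 29 31 30
f 30 31 32
f 30 32 22
f 31 19 33
f 31 33 32
f 32 33 34
f 32 34 22
f 33 19 35
f 33 35 34
f 34 35 36
f 34 36 22
f 35 19 37
f 35 37 36
f 36 37 38
f 36 38 22
f 37 19 39
f 37 39 38
f 38 39 40
f 38 40 22
f 39 19 20
f 39 20 40
f 40 20 21
f 40 21 22
f 42 41 44
f 42 44 43
f 44 41 45
f 44 45 43
f 45 41 46
f 45 46 43
f 46 41 47
f 46 47 43
f 47 41 48
f 47 48 43
f 48 41 49
f 48 49 43
f 49 41 50
f 49 50 43
f 50 41 51
f 50 51 43
f 51 41 52
f 51 52 43
f 52 41 53
f 52 53 43
f 53 41 54
f 53 54 43
f 54 41 55
f 54 55 43
f 55 41 56
f 55 56 43
f 56 41 57
f 56 57 43
f 57 41 58
f 57 58 43
f 58 41 42
f 58 42 43
f 59 96 75
f 96 70 99
f 75 99 64
f 96 99 75
f 59 75 71
f 75 64 76
f 71 76 60
f 75 76 71
f 59 71 80
f 71 60 81
f 80 81 66
f 71 81 80
f 59 80 92
f 80 66 95
f 92 95 69
f 80 95 92
f 59 92 96
f 92 69 100
f 96 100 70
f 92 100 96
f 60 76 87
f 76 64 90
f 87 90 68
f 76 90 87
f 64 99 77
f 99 70 98
f 77 98 63
f 99 98 77
f 70 100 97
f 100 69 93
f 97 93 61
f 100 93 97
f 69 95 94
f 95 66 82
f 94 82 65
f 95 82 94
f 66 81 86
f 81 60 83
f 86 83 67
f 81 83 86
f 62 88 74
f 88 68 89
f 74 89 63
f 88 89 74
f 62 74 72
f 74 63 73
f 72 73 61
f 74 73 72
f 62 72 79
f 72 61 78
f 79 78 65
f 72 78 79
f 62 79 84
f 79 65 85
f 84 85 67
f 79 85 84
f 62 84 88
f 84 67 91
f 88 91 68
f 84 91 88
f 63 89 77
f 89 68 90
f 77 90 64
f 89 90 77
f 61 73 97
f 73 63 98
f 97 98 70
f 73 98 97
f 65 78 94
f 78 61 93
f 94 93 69
f 78 93 94
f 67 85 86
f 85 65 82
f 86 82 66
f 85 82 86
f 68 91 87
f 91 67 83
f 87 83 60
f 91 83 87
f 102 101 104
f 102 104 103
f 104 101 105
f 104 105 103
f 105 101 106
f 105 106 103
f 106 101 107
f 106 107 103
f 107 101 108
f 107 108 103
f 108 101 109
f 108 109 103
f 109 101 110
f 109 110 103
f 110 101 102
f 110 102 103



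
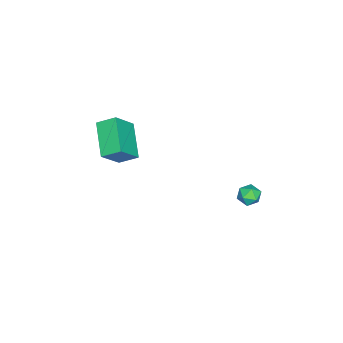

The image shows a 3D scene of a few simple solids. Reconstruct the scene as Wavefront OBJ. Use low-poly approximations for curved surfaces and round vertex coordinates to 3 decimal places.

v -1.996 2.711 -3.014
v -1.318 2.681 -3.096
v -2.082 1.659 -3.344
v -1.404 1.629 -3.426
v -1.671 1.676 -2.799
v -1.618 2.326 -2.594
v -1.782 2.014 -3.846
v -1.729 2.664 -3.641
v -1.186 2.25 -3.61
v -1.117 2.041 -2.963
v -2.283 2.299 -3.477
v -2.214 2.09 -2.83
v 1.11 -3.851 2.547
v 0.91 -2.917 3.091
v 2.668 -2.963 1.596
v 2.468 -2.029 2.14
v 2.112 -4.331 3.74
v 1.912 -3.397 4.284
v 3.67 -3.443 2.789
v 3.47 -2.509 3.333
f 1 12 6
f 1 6 2
f 1 2 8
f 1 8 11
f 1 11 12
f 2 6 10
f 6 12 5
f 12 11 3
f 11 8 7
f 8 2 9
f 4 10 5
f 4 5 3
f 4 3 7
f 4 7 9
f 4 9 10
f 5 10 6
f 3 5 12
f 7 3 11
f 9 7 8
f 10 9 2
f 14 16 13
f 17 14 13
f 13 16 15
f 15 17 13
f 14 20 16
f 18 14 17
f 18 20 14
f 16 20 15
f 19 17 15
f 15 20 19
f 19 18 17
f 20 18 19



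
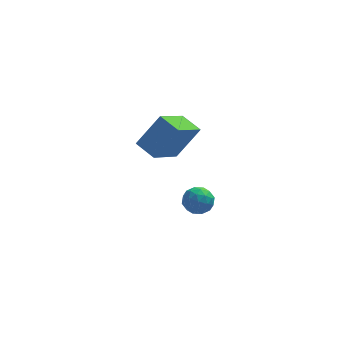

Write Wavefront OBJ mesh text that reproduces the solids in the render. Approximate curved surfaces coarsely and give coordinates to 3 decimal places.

v 1.988 2.554 -2.342
v 2.699 2.222 -2.42
v 1.461 1.398 -2.22
v 2.172 1.066 -2.298
v 2 1.482 -1.65
v 2.325 2.196 -1.726
v 1.835 1.424 -2.914
v 2.16 2.138 -2.99
v 2.604 1.523 -2.774
v 2.706 1.559 -1.992
v 1.454 2.061 -2.648
v 1.556 2.097 -1.866
v 2.39 2.489 -2.392
v 1.77 1.131 -2.248
v 1.669 1.375 -1.868
v 2.087 1.18 -1.914
v 2.17 2.474 -1.984
v 2.588 2.279 -2.029
v 2.177 1.844 -1.577
v 1.572 1.341 -2.611
v 1.99 1.146 -2.656
v 2.073 2.44 -2.726
v 2.491 2.245 -2.772
v 1.983 1.776 -3.063
v 2.752 1.884 -2.645
v 2.442 1.204 -2.574
v 2.244 1.415 -2.936
v 2.435 1.835 -2.98
v 2.812 1.905 -2.186
v 2.502 1.225 -2.115
v 2.401 1.47 -1.734
v 2.592 1.889 -1.778
v 2.756 1.494 -2.394
v 1.658 2.395 -2.525
v 1.348 1.715 -2.454
v 1.568 1.731 -2.862
v 1.759 2.15 -2.906
v 1.718 2.416 -2.066
v 1.408 1.736 -1.995
v 1.725 1.785 -1.66
v 1.916 2.205 -1.704
v 1.404 2.126 -2.246
v 0.148 -0.644 2.385
v 1.189 -0.314 3.903
v -0.631 0.118 2.753
v 0.41 0.448 4.271
v 1.11 0.812 1.409
v 2.151 1.142 2.927
v 0.331 1.574 1.777
v 1.372 1.904 3.295
f 1 38 17
f 38 12 41
f 17 41 6
f 38 41 17
f 1 17 13
f 17 6 18
f 13 18 2
f 17 18 13
f 1 13 22
f 13 2 23
f 22 23 8
f 13 23 22
f 1 22 34
f 22 8 37
f 34 37 11
f 22 37 34
f 1 34 38
f 34 11 42
f 38 42 12
f 34 42 38
f 2 18 29
f 18 6 32
f 29 32 10
f 18 32 29
f 6 41 19
f 41 12 40
f 19 40 5
f 41 40 19
f 12 42 39
f 42 11 35
f 39 35 3
f 42 35 39
f 11 37 36
f 37 8 24
f 36 24 7
f 37 24 36
f 8 23 28
f 23 2 25
f 28 25 9
f 23 25 28
f 4 30 16
f 30 10 31
f 16 31 5
f 30 31 16
f 4 16 14
f 16 5 15
f 14 15 3
f 16 15 14
f 4 14 21
f 14 3 20
f 21 20 7
f 14 20 21
f 4 21 26
f 21 7 27
f 26 27 9
f 21 27 26
f 4 26 30
f 26 9 33
f 30 33 10
f 26 33 30
f 5 31 19
f 31 10 32
f 19 32 6
f 31 32 19
f 3 15 39
f 15 5 40
f 39 40 12
f 15 40 39
f 7 20 36
f 20 3 35
f 36 35 11
f 20 35 36
f 9 27 28
f 27 7 24
f 28 24 8
f 27 24 28
f 10 33 29
f 33 9 25
f 29 25 2
f 33 25 29
f 44 46 43
f 47 44 43
f 43 46 45
f 45 47 43
f 44 50 46
f 48 44 47
f 48 50 44
f 46 50 45
f 49 47 45
f 45 50 49
f 49 48 47
f 50 48 49



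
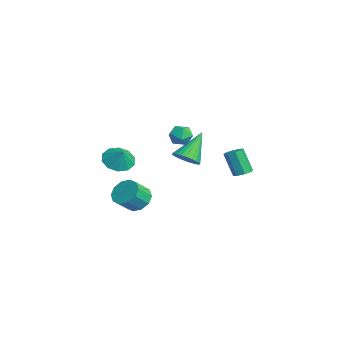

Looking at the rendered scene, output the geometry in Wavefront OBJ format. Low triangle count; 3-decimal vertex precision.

v 2.715 -1.107 3.543
v 3.202 -0.641 3.248
v 3.598 -1.859 3.812
v 4.085 -1.393 3.517
v 3.739 -1.216 4.142
v 3.193 -0.751 3.976
v 3.607 -1.749 3.084
v 3.061 -1.284 2.918
v 3.753 -1.037 2.964
v 3.834 -0.708 3.618
v 2.966 -1.792 3.442
v 3.047 -1.463 4.096
v 1.54 2.788 -0.599
v 1.913 2.344 -0.577
v 1.352 1.948 0.902
v 0.98 2.392 0.879
v 2.085 2.719 -0.411
v 1.524 2.323 1.067
v 1.937 3.134 -0.356
v 1.377 2.738 1.122
v 1.557 3.346 -0.443
v 0.997 2.95 1.035
v 1.168 3.232 -0.622
v 0.607 2.836 0.857
v 0.996 2.857 -0.787
v 0.435 2.461 0.691
v 1.143 2.442 -0.842
v 0.583 2.046 0.636
v 1.523 2.23 -0.755
v 0.963 1.834 0.723
v -3.606 -1.885 -4.442
v -2.738 -1.475 -4.452
v -2.306 -2.366 -3.549
v -3.174 -2.775 -3.538
v -3.062 -1.207 -4.033
v -2.63 -2.098 -3.13
v -3.593 -1.198 -3.771
v -3.162 -2.089 -2.867
v -4.13 -1.451 -3.764
v -3.699 -2.342 -2.861
v -4.466 -1.87 -4.016
v -4.035 -2.761 -3.113
v -4.474 -2.294 -4.431
v -4.042 -3.185 -3.528
v -4.15 -2.562 -4.85
v -3.718 -3.453 -3.947
v -3.618 -2.571 -5.113
v -3.187 -3.462 -4.209
v -3.081 -2.318 -5.119
v -2.65 -3.209 -4.216
v -2.745 -1.899 -4.867
v -2.314 -2.79 -3.964
v -1.665 -3.467 -0.207
v -0.972 -3.087 -0.786
v -1.015 -3.353 0.647
v -1.318 -2.632 -0.584
v -1.796 -2.497 -0.238
v -2.224 -2.732 0.12
v -2.439 -3.248 0.353
v -2.358 -3.848 0.372
v -2.013 -4.302 0.17
v -1.535 -4.438 -0.176
v -1.106 -4.203 -0.534
v -0.891 -3.687 -0.767
v -1.167 0.285 -0.398
v -0.366 0.416 -0.084
v -1.993 1.455 1.218
v -0.399 0.681 -0.293
v -0.549 0.886 -0.518
v -0.793 1 -0.725
v -1.094 1.004 -0.882
v -1.406 0.9 -0.966
v -1.681 0.701 -0.963
v -1.879 0.439 -0.874
v -1.967 0.154 -0.713
v -1.934 -0.111 -0.504
v -1.784 -0.316 -0.279
v -1.54 -0.43 -0.072
v -1.239 -0.435 0.086
v -0.927 -0.33 0.169
v -0.652 -0.131 0.166
v -0.455 0.13 0.078
f 1 12 6
f 1 6 2
f 1 2 8
f 1 8 11
f 1 11 12
f 2 6 10
f 6 12 5
f 12 11 3
f 11 8 7
f 8 2 9
f 4 10 5
f 4 5 3
f 4 3 7
f 4 7 9
f 4 9 10
f 5 10 6
f 3 5 12
f 7 3 11
f 9 7 8
f 10 9 2
f 14 13 17
f 14 17 15
f 15 17 18
f 15 18 16
f 17 13 19
f 17 19 18
f 18 19 20
f 18 20 16
f 19 13 21
f 19 21 20
f 20 21 22
f 20 22 16
f 21 13 23
f 21 23 22
f 22 23 24
f 22 24 16
f 23 13 25
f 23 25 24
f 24 25 26
f 24 26 16
f 25 13 27
f 25 27 26
f 26 27 28
f 26 28 16
f 27 13 29
f 27 29 28
f 28 29 30
f 28 30 16
f 29 13 14
f 29 14 30
f 30 14 15
f 30 15 16
f 32 31 35
f 32 35 33
f 33 35 36
f 33 36 34
f 35 31 37
f 35 37 36
f 36 37 38
f 36 38 34
f 37 31 39
f 37 39 38
f 38 39 40
f 38 40 34
f 39 31 41
f 39 41 40
f 40 41 42
f 40 42 34
f 41 31 43
f 41 43 42
f 42 43 44
f 42 44 34
f 43 31 45
f 43 45 44
f 44 45 46
f 44 46 34
f 45 31 47
f 45 47 46
f 46 47 48
f 46 48 34
f 47 31 49
f 47 49 48
f 48 49 50
f 48 50 34
f 49 31 51
f 49 51 50
f 50 51 52
f 50 52 34
f 51 31 32
f 51 32 52
f 52 32 33
f 52 33 34
f 54 53 56
f 54 56 55
f 56 53 57
f 56 57 55
f 57 53 58
f 57 58 55
f 58 53 59
f 58 59 55
f 59 53 60
f 59 60 55
f 60 53 61
f 60 61 55
f 61 53 62
f 61 62 55
f 62 53 63
f 62 63 55
f 63 53 64
f 63 64 55
f 64 53 54
f 64 54 55
f 66 65 68
f 66 68 67
f 68 65 69
f 68 69 67
f 69 65 70
f 69 70 67
f 70 65 71
f 70 71 67
f 71 65 72
f 71 72 67
f 72 65 73
f 72 73 67
f 73 65 74
f 73 74 67
f 74 65 75
f 74 75 67
f 75 65 76
f 75 76 67
f 76 65 77
f 76 77 67
f 77 65 78
f 77 78 67
f 78 65 79
f 78 79 67
f 79 65 80
f 79 80 67
f 80 65 81
f 80 81 67
f 81 65 82
f 81 82 67
f 82 65 66
f 82 66 67



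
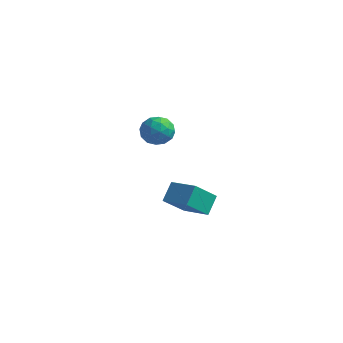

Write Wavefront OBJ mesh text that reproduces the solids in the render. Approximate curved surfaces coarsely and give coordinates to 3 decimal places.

v -3.801 1.509 -3.017
v -3.911 2.523 -2.015
v -3.307 2.92 -4.39
v -3.417 3.934 -3.388
v -1.983 1.286 -2.592
v -2.093 2.3 -1.59
v -1.489 2.697 -3.965
v -1.599 3.711 -2.963
v -2.977 0.44 3.805
v -1.991 0.139 3.797
v -3.449 -1.119 4.163
v -2.463 -1.42 4.155
v -2.808 -0.803 4.905
v -2.516 0.161 4.684
v -2.924 -1.141 3.276
v -2.632 -0.177 3.055
v -1.959 -0.838 3.47
v -1.887 -0.629 4.477
v -3.553 -0.351 3.483
v -3.481 -0.142 4.49
v -2.442 0.426 3.77
v -2.998 -1.406 4.19
v -3.2 -1.043 4.631
v -2.621 -1.22 4.626
v -2.751 0.439 4.291
v -2.171 0.262 4.286
v -2.651 -0.291 4.937
v -3.269 -1.242 3.674
v -2.689 -1.419 3.669
v -2.819 0.24 3.334
v -2.24 0.063 3.329
v -2.789 -0.689 3.023
v -1.844 -0.325 3.573
v -2.122 -1.241 3.783
v -2.393 -1.077 3.267
v -2.221 -0.511 3.137
v -1.802 -0.202 4.164
v -2.079 -1.118 4.374
v -2.282 -0.755 4.815
v -2.11 -0.189 4.686
v -1.783 -0.776 3.972
v -3.361 0.138 3.586
v -3.638 -0.778 3.796
v -3.33 -0.791 3.274
v -3.158 -0.225 3.145
v -3.318 0.261 4.177
v -3.596 -0.655 4.387
v -3.219 -0.469 4.823
v -3.047 0.097 4.693
v -3.657 -0.204 3.988
f 2 4 1
f 5 2 1
f 1 4 3
f 3 5 1
f 2 8 4
f 6 2 5
f 6 8 2
f 4 8 3
f 7 5 3
f 3 8 7
f 7 6 5
f 8 6 7
f 9 46 25
f 46 20 49
f 25 49 14
f 46 49 25
f 9 25 21
f 25 14 26
f 21 26 10
f 25 26 21
f 9 21 30
f 21 10 31
f 30 31 16
f 21 31 30
f 9 30 42
f 30 16 45
f 42 45 19
f 30 45 42
f 9 42 46
f 42 19 50
f 46 50 20
f 42 50 46
f 10 26 37
f 26 14 40
f 37 40 18
f 26 40 37
f 14 49 27
f 49 20 48
f 27 48 13
f 49 48 27
f 20 50 47
f 50 19 43
f 47 43 11
f 50 43 47
f 19 45 44
f 45 16 32
f 44 32 15
f 45 32 44
f 16 31 36
f 31 10 33
f 36 33 17
f 31 33 36
f 12 38 24
f 38 18 39
f 24 39 13
f 38 39 24
f 12 24 22
f 24 13 23
f 22 23 11
f 24 23 22
f 12 22 29
f 22 11 28
f 29 28 15
f 22 28 29
f 12 29 34
f 29 15 35
f 34 35 17
f 29 35 34
f 12 34 38
f 34 17 41
f 38 41 18
f 34 41 38
f 13 39 27
f 39 18 40
f 27 40 14
f 39 40 27
f 11 23 47
f 23 13 48
f 47 48 20
f 23 48 47
f 15 28 44
f 28 11 43
f 44 43 19
f 28 43 44
f 17 35 36
f 35 15 32
f 36 32 16
f 35 32 36
f 18 41 37
f 41 17 33
f 37 33 10
f 41 33 37



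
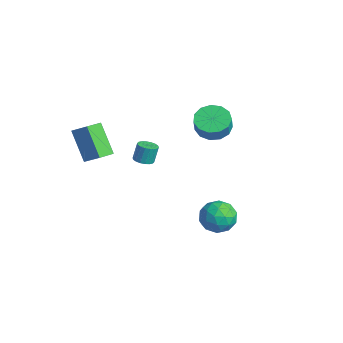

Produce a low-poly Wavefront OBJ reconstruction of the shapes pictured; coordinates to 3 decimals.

v -3.746 -4.664 3.386
v -2.956 -4.12 4.039
v -4.201 -3.696 3.131
v -3.412 -3.152 3.783
v -2.488 -4.508 1.737
v -1.699 -3.964 2.389
v -2.944 -3.54 1.481
v -2.154 -2.996 2.134
v 2.768 0.789 -0.688
v 3.254 1.242 0.112
v 3.486 -0.682 -0.292
v 3.972 -0.229 0.508
v 2.94 -0.358 0.532
v 2.496 0.551 0.288
v 4.244 0.009 -0.468
v 3.8 0.918 -0.712
v 4.167 0.76 0.249
v 3.36 0.533 0.867
v 3.38 0.027 -1.047
v 2.573 -0.2 -0.429
v 2.948 1.145 -0.323
v 3.792 -0.585 0.143
v 3.185 -0.661 0.157
v 3.471 -0.394 0.628
v 2.502 0.738 -0.22
v 2.788 1.005 0.251
v 2.603 0.064 0.498
v 3.952 -0.445 -0.431
v 4.238 -0.178 0.04
v 3.269 0.954 -0.808
v 3.555 1.221 -0.337
v 4.137 0.496 -0.678
v 3.77 1.128 0.228
v 4.192 0.263 0.461
v 4.352 0.403 -0.113
v 4.091 0.938 -0.257
v 3.296 0.994 0.592
v 3.719 0.13 0.824
v 3.112 0.053 0.838
v 2.851 0.588 0.695
v 3.833 0.711 0.672
v 3.021 0.43 -1.004
v 3.444 -0.434 -0.772
v 3.889 -0.028 -0.875
v 3.628 0.507 -1.018
v 2.548 0.297 -0.641
v 2.97 -0.568 -0.408
v 2.649 -0.378 0.077
v 2.388 0.157 -0.067
v 2.907 -0.151 -0.852
v 0.897 -2.675 3.482
v 1.423 -2.814 3.564
v 1.349 -2.524 4.539
v 0.823 -2.385 4.458
v 1.438 -2.579 3.495
v 1.365 -2.289 4.47
v 1.347 -2.364 3.424
v 1.273 -2.074 4.399
v 1.166 -2.21 3.365
v 1.092 -1.92 4.34
v 0.932 -2.148 3.329
v 0.858 -1.858 4.304
v 0.691 -2.191 3.323
v 0.617 -1.901 4.298
v 0.491 -2.329 3.349
v 0.417 -2.039 4.324
v 0.371 -2.536 3.401
v 0.297 -2.246 4.376
v 0.355 -2.771 3.47
v 0.282 -2.481 4.445
v 0.447 -2.986 3.541
v 0.373 -2.696 4.516
v 0.628 -3.14 3.6
v 0.554 -2.85 4.575
v 0.862 -3.202 3.636
v 0.788 -2.912 4.611
v 1.103 -3.159 3.642
v 1.029 -2.869 4.617
v 1.303 -3.021 3.616
v 1.229 -2.731 4.591
v -2.142 2.7 2.624
v -1.455 2.146 2.131
v -1.011 1.867 3.064
v -1.698 2.42 3.556
v -1.234 2.668 2.182
v -0.79 2.389 3.115
v -1.301 3.2 2.373
v -0.857 2.921 3.306
v -1.635 3.573 2.644
v -1.191 3.294 3.577
v -2.13 3.669 2.908
v -1.686 3.39 3.841
v -2.629 3.457 3.082
v -2.185 3.177 4.015
v -2.973 3.004 3.11
v -2.529 2.725 4.043
v -3.053 2.455 2.984
v -2.609 2.176 3.917
v -2.844 1.983 2.743
v -2.4 1.704 3.676
v -2.412 1.739 2.465
v -1.968 1.46 3.398
v -1.894 1.8 2.237
v -1.45 1.521 3.17
f 2 4 1
f 5 2 1
f 1 4 3
f 3 5 1
f 2 8 4
f 6 2 5
f 6 8 2
f 4 8 3
f 7 5 3
f 3 8 7
f 7 6 5
f 8 6 7
f 9 46 25
f 46 20 49
f 25 49 14
f 46 49 25
f 9 25 21
f 25 14 26
f 21 26 10
f 25 26 21
f 9 21 30
f 21 10 31
f 30 31 16
f 21 31 30
f 9 30 42
f 30 16 45
f 42 45 19
f 30 45 42
f 9 42 46
f 42 19 50
f 46 50 20
f 42 50 46
f 10 26 37
f 26 14 40
f 37 40 18
f 26 40 37
f 14 49 27
f 49 20 48
f 27 48 13
f 49 48 27
f 20 50 47
f 50 19 43
f 47 43 11
f 50 43 47
f 19 45 44
f 45 16 32
f 44 32 15
f 45 32 44
f 16 31 36
f 31 10 33
f 36 33 17
f 31 33 36
f 12 38 24
f 38 18 39
f 24 39 13
f 38 39 24
f 12 24 22
f 24 13 23
f 22 23 11
f 24 23 22
f 12 22 29
f 22 11 28
f 29 28 15
f 22 28 29
f 12 29 34
f 29 15 35
f 34 35 17
f 29 35 34
f 12 34 38
f 34 17 41
f 38 41 18
f 34 41 38
f 13 39 27
f 39 18 40
f 27 40 14
f 39 40 27
f 11 23 47
f 23 13 48
f 47 48 20
f 23 48 47
f 15 28 44
f 28 11 43
f 44 43 19
f 28 43 44
f 17 35 36
f 35 15 32
f 36 32 16
f 35 32 36
f 18 41 37
f 41 17 33
f 37 33 10
f 41 33 37
f 52 51 55
f 52 55 53
f 53 55 56
f 53 56 54
f 55 51 57
f 55 57 56
f 56 57 58
f 56 58 54
f 57 51 59
f 57 59 58
f 58 59 60
f 58 60 54
f 59 51 61
f 59 61 60
f 60 61 62
f 60 62 54
f 61 51 63
f 61 63 62
f 62 63 64
f 62 64 54
f 63 51 65
f 63 65 64
f 64 65 66
f 64 66 54
f 65 51 67
f 65 67 66
f 66 67 68
f 66 68 54
f 67 51 69
f 67 69 68
f 68 69 70
f 68 70 54
f 69 51 71
f 69 71 70
f 70 71 72
f 70 72 54
f 71 51 73
f 71 73 72
f 72 73 74
f 72 74 54
f 73 51 75
f 73 75 74
f 74 75 76
f 74 76 54
f 75 51 77
f 75 77 76
f 76 77 78
f 76 78 54
f 77 51 79
f 77 79 78
f 78 79 80
f 78 80 54
f 79 51 52
f 79 52 80
f 80 52 53
f 80 53 54
f 82 81 85
f 82 85 83
f 83 85 86
f 83 86 84
f 85 81 87
f 85 87 86
f 86 87 88
f 86 88 84
f 87 81 89
f 87 89 88
f 88 89 90
f 88 90 84
f 89 81 91
f 89 91 90
f 90 91 92
f 90 92 84
f 91 81 93
f 91 93 92
f 92 93 94
f 92 94 84
f 93 81 95
f 93 95 94
f 94 95 96
f 94 96 84
f 95 81 97
f 95 97 96
f 96 97 98
f 96 98 84
f 97 81 99
f 97 99 98
f 98 99 100
f 98 100 84
f 99 81 101
f 99 101 100
f 100 101 102
f 100 102 84
f 101 81 103
f 101 103 102
f 102 103 104
f 102 104 84
f 103 81 82
f 103 82 104
f 104 82 83
f 104 83 84



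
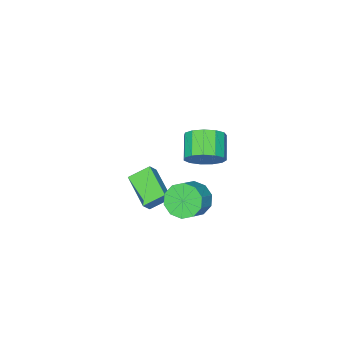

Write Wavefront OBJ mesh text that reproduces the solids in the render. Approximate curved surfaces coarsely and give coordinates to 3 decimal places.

v -3.101 3.625 2.212
v -2.354 3.519 2.899
v -3.213 2.63 3.695
v -3.959 2.735 3.008
v -2.666 3.971 3.068
v -3.525 3.082 3.863
v -3.116 4.313 2.964
v -3.975 3.424 3.76
v -3.561 4.437 2.622
v -4.42 3.548 3.418
v -3.86 4.303 2.15
v -4.719 3.413 2.946
v -3.918 3.953 1.698
v -4.776 3.064 2.493
v -3.716 3.499 1.408
v -4.575 2.61 2.204
v -3.319 3.085 1.374
v -4.177 2.196 2.17
v -2.852 2.842 1.606
v -3.711 1.953 2.402
v -2.465 2.848 2.031
v -3.323 1.959 2.826
v -2.279 3.1 2.513
v -3.138 2.211 3.308
v -4.04 1.846 -2.596
v -3.587 2.25 -3.441
v -2.587 2.577 -2.748
v -3.04 2.174 -1.904
v -3.933 2.713 -3.161
v -2.933 3.04 -2.468
v -4.32 2.846 -2.665
v -3.319 3.173 -1.972
v -4.6 2.597 -2.143
v -3.6 2.924 -1.45
v -4.666 2.061 -1.794
v -3.666 2.388 -1.101
v -4.493 1.443 -1.752
v -3.493 1.77 -1.059
v -4.147 0.98 -2.032
v -3.147 1.307 -1.339
v -3.761 0.847 -2.528
v -2.76 1.174 -1.835
v -3.48 1.096 -3.05
v -2.48 1.423 -2.357
v -3.414 1.632 -3.399
v -2.414 1.959 -2.706
v -4.652 -1.495 -2.894
v -4.136 -1.418 -2.249
v -4.029 0.313 -3.607
v -3.513 0.39 -2.961
v -3.707 -2.09 -3.579
v -3.191 -2.013 -2.933
v -3.084 -0.282 -4.291
v -2.568 -0.205 -3.646
f 2 1 5
f 2 5 3
f 3 5 6
f 3 6 4
f 5 1 7
f 5 7 6
f 6 7 8
f 6 8 4
f 7 1 9
f 7 9 8
f 8 9 10
f 8 10 4
f 9 1 11
f 9 11 10
f 10 11 12
f 10 12 4
f 11 1 13
f 11 13 12
f 12 13 14
f 12 14 4
f 13 1 15
f 13 15 14
f 14 15 16
f 14 16 4
f 15 1 17
f 15 17 16
f 16 17 18
f 16 18 4
f 17 1 19
f 17 19 18
f 18 19 20
f 18 20 4
f 19 1 21
f 19 21 20
f 20 21 22
f 20 22 4
f 21 1 23
f 21 23 22
f 22 23 24
f 22 24 4
f 23 1 2
f 23 2 24
f 24 2 3
f 24 3 4
f 26 25 29
f 26 29 27
f 27 29 30
f 27 30 28
f 29 25 31
f 29 31 30
f 30 31 32
f 30 32 28
f 31 25 33
f 31 33 32
f 32 33 34
f 32 34 28
f 33 25 35
f 33 35 34
f 34 35 36
f 34 36 28
f 35 25 37
f 35 37 36
f 36 37 38
f 36 38 28
f 37 25 39
f 37 39 38
f 38 39 40
f 38 40 28
f 39 25 41
f 39 41 40
f 40 41 42
f 40 42 28
f 41 25 43
f 41 43 42
f 42 43 44
f 42 44 28
f 43 25 45
f 43 45 44
f 44 45 46
f 44 46 28
f 45 25 26
f 45 26 46
f 46 26 27
f 46 27 28
f 48 50 47
f 51 48 47
f 47 50 49
f 49 51 47
f 48 54 50
f 52 48 51
f 52 54 48
f 50 54 49
f 53 51 49
f 49 54 53
f 53 52 51
f 54 52 53



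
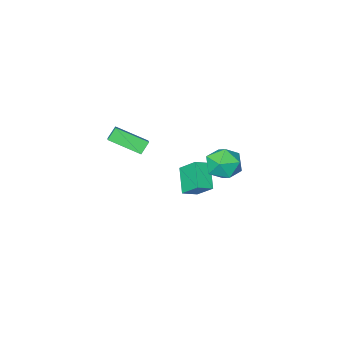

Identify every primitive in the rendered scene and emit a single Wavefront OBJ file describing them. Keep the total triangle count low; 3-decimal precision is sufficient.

v 0.726 4.715 3.09
v 1.46 4.813 2.134
v 0.9 2.767 3.026
v 1.634 2.865 2.07
v 2.007 3.237 3.158
v 1.899 4.441 3.198
v 0.461 3.139 1.962
v 0.353 4.343 2.002
v 1.296 3.838 1.437
v 2.251 3.899 2.176
v 0.109 3.681 2.984
v 1.064 3.742 3.723
v 2.511 -3.288 -0.369
v 1.877 -3.46 0.345
v 3.39 -1.66 0.804
v 2.757 -1.833 1.518
v 3.923 -4.707 0.542
v 3.29 -4.88 1.256
v 4.803 -3.08 1.715
v 4.169 -3.252 2.429
v 0.189 -0.623 -3.347
v -0.442 -1.965 -2.159
v -0.163 0.569 -2.187
v -0.794 -0.773 -0.999
v 1.174 -0.727 -2.941
v 0.543 -2.069 -1.753
v 0.822 0.465 -1.781
v 0.191 -0.877 -0.593
f 1 12 6
f 1 6 2
f 1 2 8
f 1 8 11
f 1 11 12
f 2 6 10
f 6 12 5
f 12 11 3
f 11 8 7
f 8 2 9
f 4 10 5
f 4 5 3
f 4 3 7
f 4 7 9
f 4 9 10
f 5 10 6
f 3 5 12
f 7 3 11
f 9 7 8
f 10 9 2
f 14 16 13
f 17 14 13
f 13 16 15
f 15 17 13
f 14 20 16
f 18 14 17
f 18 20 14
f 16 20 15
f 19 17 15
f 15 20 19
f 19 18 17
f 20 18 19
f 22 24 21
f 25 22 21
f 21 24 23
f 23 25 21
f 22 28 24
f 26 22 25
f 26 28 22
f 24 28 23
f 27 25 23
f 23 28 27
f 27 26 25
f 28 26 27



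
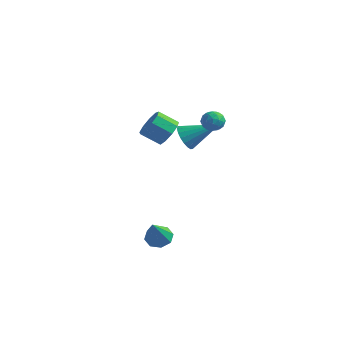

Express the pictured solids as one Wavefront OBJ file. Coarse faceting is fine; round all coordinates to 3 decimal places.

v -1.188 -0.013 1.237
v -0.614 -0.052 1.968
v -1.598 -0.546 2.714
v -2.172 -0.507 1.983
v -0.909 0.511 1.952
v -1.893 0.018 2.698
v -1.334 0.83 1.602
v -2.318 0.336 2.348
v -1.691 0.753 1.081
v -2.675 0.26 1.827
v -1.812 0.319 0.633
v -2.797 -0.175 1.379
v -1.642 -0.272 0.467
v -2.626 -0.765 1.214
v -1.259 -0.741 0.662
v -2.243 -1.234 1.408
v -0.843 -0.87 1.126
v -1.827 -1.363 1.872
v -0.588 -0.598 1.641
v -1.572 -1.091 2.388
v 0.36 -3.278 -4.791
v 1.141 -3.293 -4.965
v 0.7 -4.362 -3.169
v 0.988 -2.815 -4.614
v 0.467 -2.609 -4.366
v -0.116 -2.794 -4.368
v -0.421 -3.263 -4.617
v -0.268 -3.741 -4.968
v 0.253 -3.948 -5.216
v 0.836 -3.762 -5.214
v 2.013 0.005 3.752
v 2.463 -0.242 3.27
v 1.137 -0.298 3.09
v 1.587 -0.545 2.608
v 1.516 -0.875 3.226
v 2.058 -0.688 3.635
v 1.542 0.148 2.725
v 2.084 0.335 3.134
v 2.172 -0.154 2.635
v 2.156 -0.787 2.945
v 1.444 0.247 3.415
v 1.428 -0.386 3.725
v 2.315 -0.092 3.569
v 1.285 -0.448 2.791
v 1.243 -0.642 3.154
v 1.508 -0.787 2.871
v 2.077 -0.354 3.784
v 2.342 -0.5 3.501
v 1.785 -0.872 3.475
v 1.258 -0.04 2.859
v 1.523 -0.186 2.576
v 2.092 0.247 3.489
v 2.357 0.102 3.206
v 1.815 0.332 2.885
v 2.409 -0.186 2.913
v 1.893 -0.364 2.523
v 1.867 0.044 2.592
v 2.185 0.154 2.833
v 2.399 -0.557 3.095
v 1.884 -0.735 2.705
v 1.843 -0.929 3.069
v 2.161 -0.819 3.309
v 2.228 -0.505 2.721
v 1.716 0.195 3.655
v 1.201 0.017 3.265
v 1.439 0.279 3.051
v 1.757 0.389 3.291
v 1.707 -0.176 3.837
v 1.191 -0.354 3.447
v 1.415 -0.694 3.527
v 1.733 -0.584 3.768
v 1.372 -0.035 3.639
v -1.272 1.684 0.12
v -0.777 1.692 -0.632
v 0.352 2.656 1.2
v -0.973 2.04 -0.651
v -1.229 2.318 -0.517
v -1.493 2.471 -0.257
v -1.713 2.467 0.077
v -1.846 2.309 0.42
v -1.866 2.026 0.703
v -1.767 1.676 0.871
v -1.571 1.327 0.89
v -1.316 1.049 0.756
v -1.052 0.897 0.496
v -0.831 0.9 0.162
v -0.698 1.059 -0.181
v -0.679 1.341 -0.464
f 2 1 5
f 2 5 3
f 3 5 6
f 3 6 4
f 5 1 7
f 5 7 6
f 6 7 8
f 6 8 4
f 7 1 9
f 7 9 8
f 8 9 10
f 8 10 4
f 9 1 11
f 9 11 10
f 10 11 12
f 10 12 4
f 11 1 13
f 11 13 12
f 12 13 14
f 12 14 4
f 13 1 15
f 13 15 14
f 14 15 16
f 14 16 4
f 15 1 17
f 15 17 16
f 16 17 18
f 16 18 4
f 17 1 19
f 17 19 18
f 18 19 20
f 18 20 4
f 19 1 2
f 19 2 20
f 20 2 3
f 20 3 4
f 22 21 24
f 22 24 23
f 24 21 25
f 24 25 23
f 25 21 26
f 25 26 23
f 26 21 27
f 26 27 23
f 27 21 28
f 27 28 23
f 28 21 29
f 28 29 23
f 29 21 30
f 29 30 23
f 30 21 22
f 30 22 23
f 31 68 47
f 68 42 71
f 47 71 36
f 68 71 47
f 31 47 43
f 47 36 48
f 43 48 32
f 47 48 43
f 31 43 52
f 43 32 53
f 52 53 38
f 43 53 52
f 31 52 64
f 52 38 67
f 64 67 41
f 52 67 64
f 31 64 68
f 64 41 72
f 68 72 42
f 64 72 68
f 32 48 59
f 48 36 62
f 59 62 40
f 48 62 59
f 36 71 49
f 71 42 70
f 49 70 35
f 71 70 49
f 42 72 69
f 72 41 65
f 69 65 33
f 72 65 69
f 41 67 66
f 67 38 54
f 66 54 37
f 67 54 66
f 38 53 58
f 53 32 55
f 58 55 39
f 53 55 58
f 34 60 46
f 60 40 61
f 46 61 35
f 60 61 46
f 34 46 44
f 46 35 45
f 44 45 33
f 46 45 44
f 34 44 51
f 44 33 50
f 51 50 37
f 44 50 51
f 34 51 56
f 51 37 57
f 56 57 39
f 51 57 56
f 34 56 60
f 56 39 63
f 60 63 40
f 56 63 60
f 35 61 49
f 61 40 62
f 49 62 36
f 61 62 49
f 33 45 69
f 45 35 70
f 69 70 42
f 45 70 69
f 37 50 66
f 50 33 65
f 66 65 41
f 50 65 66
f 39 57 58
f 57 37 54
f 58 54 38
f 57 54 58
f 40 63 59
f 63 39 55
f 59 55 32
f 63 55 59
f 74 73 76
f 74 76 75
f 76 73 77
f 76 77 75
f 77 73 78
f 77 78 75
f 78 73 79
f 78 79 75
f 79 73 80
f 79 80 75
f 80 73 81
f 80 81 75
f 81 73 82
f 81 82 75
f 82 73 83
f 82 83 75
f 83 73 84
f 83 84 75
f 84 73 85
f 84 85 75
f 85 73 86
f 85 86 75
f 86 73 87
f 86 87 75
f 87 73 88
f 87 88 75
f 88 73 74
f 88 74 75

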